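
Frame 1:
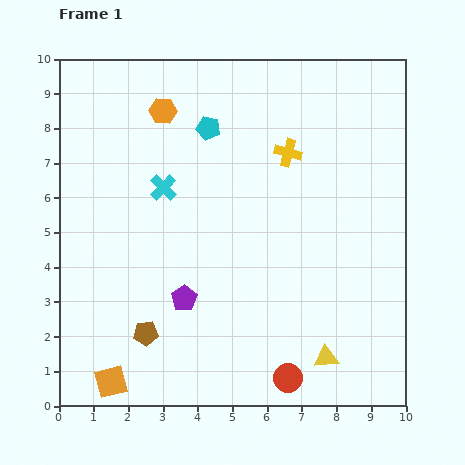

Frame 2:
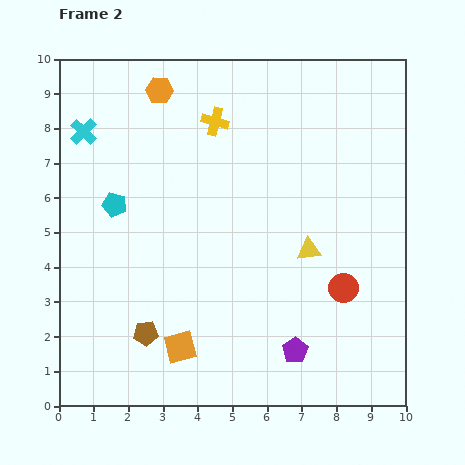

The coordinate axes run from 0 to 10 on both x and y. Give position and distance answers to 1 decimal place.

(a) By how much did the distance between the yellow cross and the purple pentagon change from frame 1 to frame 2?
+1.8

Distance in frame 1: 5.2. Distance in frame 2: 7.0.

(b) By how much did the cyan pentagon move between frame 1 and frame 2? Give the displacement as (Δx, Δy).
(-2.7, -2.2)

The cyan pentagon was at (4.3, 8.0) in frame 1 and (1.6, 5.8) in frame 2.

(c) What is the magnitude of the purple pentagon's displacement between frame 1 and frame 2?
3.5

The purple pentagon moved from (3.6, 3.1) to (6.8, 1.6), a distance of √(3.2² + 1.5²) ≈ 3.5.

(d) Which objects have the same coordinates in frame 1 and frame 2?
the brown pentagon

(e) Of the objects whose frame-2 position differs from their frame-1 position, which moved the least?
the orange hexagon

(moved 0.6)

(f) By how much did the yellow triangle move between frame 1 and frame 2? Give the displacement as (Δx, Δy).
(-0.5, 3.1)

The yellow triangle was at (7.7, 1.4) in frame 1 and (7.2, 4.5) in frame 2.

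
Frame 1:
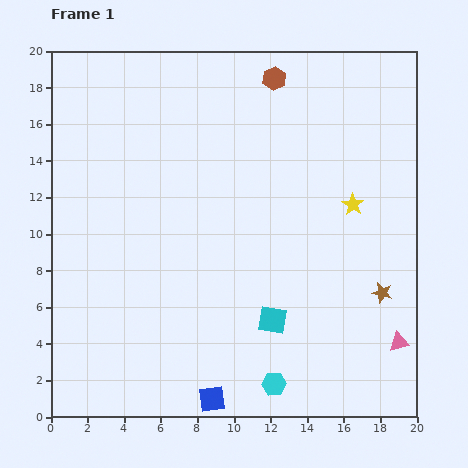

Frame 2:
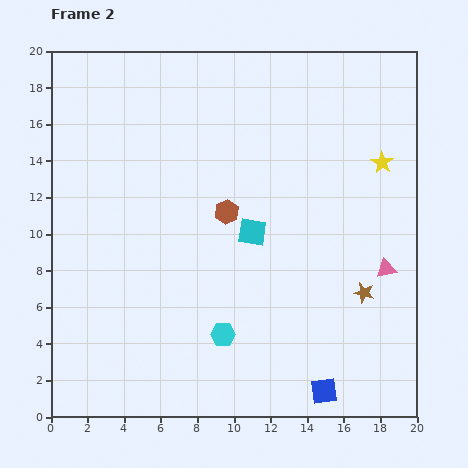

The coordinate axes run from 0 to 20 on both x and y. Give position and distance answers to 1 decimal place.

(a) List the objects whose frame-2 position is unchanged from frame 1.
none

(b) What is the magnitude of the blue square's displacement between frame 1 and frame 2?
6.1

The blue square moved from (8.8, 1.0) to (14.9, 1.4), a distance of √(6.1² + 0.4²) ≈ 6.1.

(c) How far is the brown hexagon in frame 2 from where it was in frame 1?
7.7

The brown hexagon moved from (12.2, 18.5) to (9.6, 11.2), a distance of √(2.6² + 7.3²) ≈ 7.7.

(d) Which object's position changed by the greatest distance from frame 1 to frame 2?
the brown hexagon

(moved 7.7; next 6.1)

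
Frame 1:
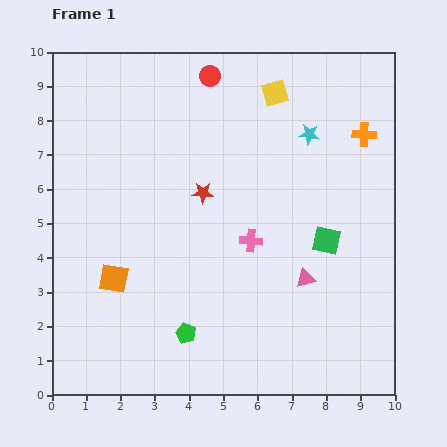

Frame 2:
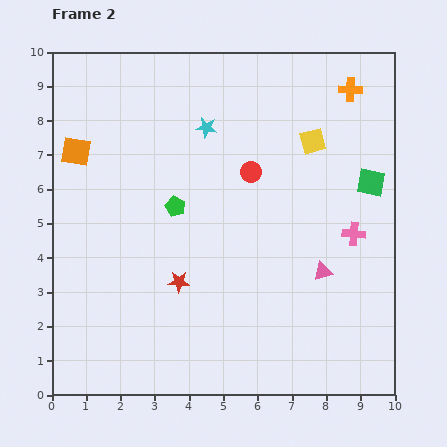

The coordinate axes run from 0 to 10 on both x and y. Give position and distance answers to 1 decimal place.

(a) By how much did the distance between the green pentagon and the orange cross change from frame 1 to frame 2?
-1.7

Distance in frame 1: 7.8. Distance in frame 2: 6.1.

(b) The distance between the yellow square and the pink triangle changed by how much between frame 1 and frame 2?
-1.7

Distance in frame 1: 5.5. Distance in frame 2: 3.8.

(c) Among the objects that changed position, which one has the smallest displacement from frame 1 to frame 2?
the pink triangle

(moved 0.5)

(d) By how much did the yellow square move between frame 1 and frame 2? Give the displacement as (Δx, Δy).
(1.1, -1.4)

The yellow square was at (6.5, 8.8) in frame 1 and (7.6, 7.4) in frame 2.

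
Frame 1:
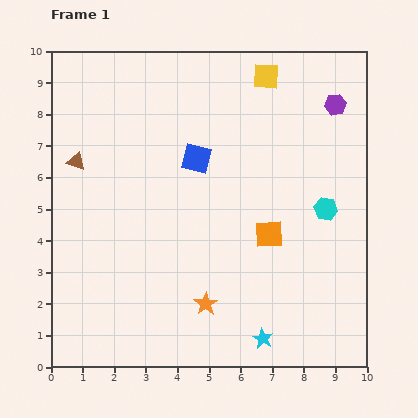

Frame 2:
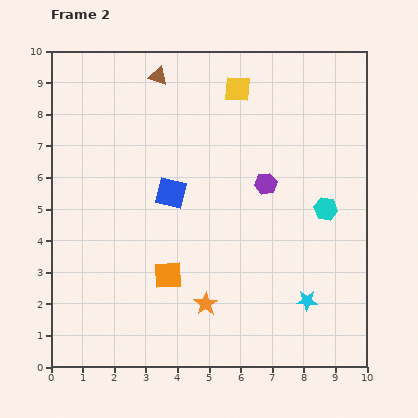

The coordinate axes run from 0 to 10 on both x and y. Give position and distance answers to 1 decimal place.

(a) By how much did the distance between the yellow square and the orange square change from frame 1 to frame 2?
+1.3

Distance in frame 1: 5.0. Distance in frame 2: 6.3.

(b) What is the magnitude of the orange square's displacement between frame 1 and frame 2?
3.5

The orange square moved from (6.9, 4.2) to (3.7, 2.9), a distance of √(3.2² + 1.3²) ≈ 3.5.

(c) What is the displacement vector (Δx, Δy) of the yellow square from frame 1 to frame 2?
(-0.9, -0.4)

The yellow square was at (6.8, 9.2) in frame 1 and (5.9, 8.8) in frame 2.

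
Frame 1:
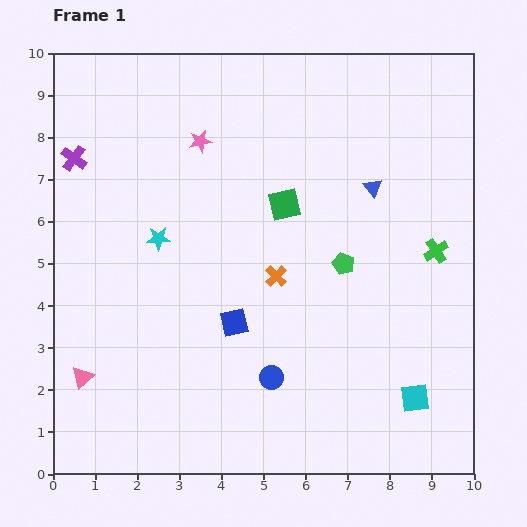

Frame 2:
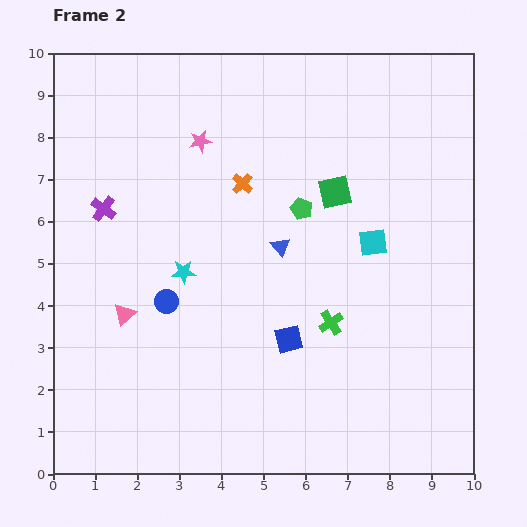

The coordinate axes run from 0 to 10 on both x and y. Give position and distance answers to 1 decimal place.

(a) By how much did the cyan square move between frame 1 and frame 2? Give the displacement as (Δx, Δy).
(-1.0, 3.7)

The cyan square was at (8.6, 1.8) in frame 1 and (7.6, 5.5) in frame 2.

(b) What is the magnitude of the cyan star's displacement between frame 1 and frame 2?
1.0

The cyan star moved from (2.5, 5.6) to (3.1, 4.8), a distance of √(0.6² + 0.8²) ≈ 1.0.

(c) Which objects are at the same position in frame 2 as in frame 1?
the pink star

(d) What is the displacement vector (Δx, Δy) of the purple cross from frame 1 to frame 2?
(0.7, -1.2)

The purple cross was at (0.5, 7.5) in frame 1 and (1.2, 6.3) in frame 2.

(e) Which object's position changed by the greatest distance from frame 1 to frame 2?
the cyan square

(moved 3.8; next 3.1)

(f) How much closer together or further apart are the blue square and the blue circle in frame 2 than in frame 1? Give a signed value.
+1.4

Distance in frame 1: 1.6. Distance in frame 2: 3.0.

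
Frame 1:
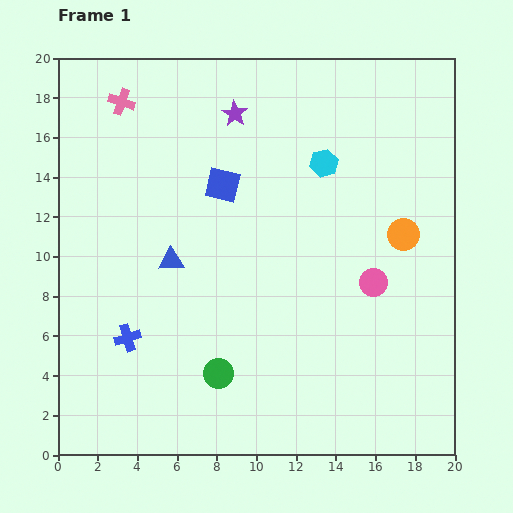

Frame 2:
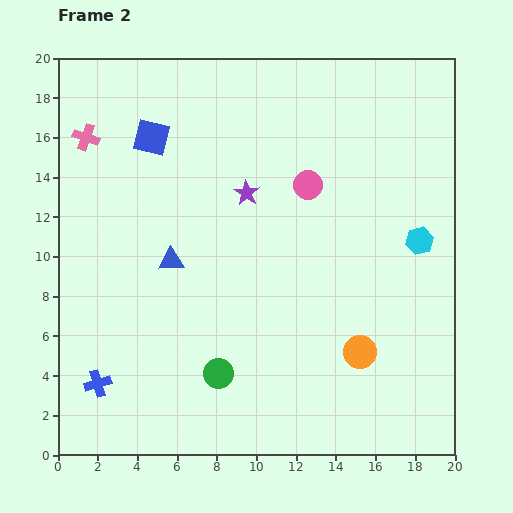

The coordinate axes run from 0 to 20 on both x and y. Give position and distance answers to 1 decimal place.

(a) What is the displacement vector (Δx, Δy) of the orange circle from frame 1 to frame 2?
(-2.2, -5.9)

The orange circle was at (17.4, 11.1) in frame 1 and (15.2, 5.2) in frame 2.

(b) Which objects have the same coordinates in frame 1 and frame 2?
the green circle, the blue triangle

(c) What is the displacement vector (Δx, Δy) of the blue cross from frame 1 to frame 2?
(-1.5, -2.3)

The blue cross was at (3.5, 5.9) in frame 1 and (2.0, 3.6) in frame 2.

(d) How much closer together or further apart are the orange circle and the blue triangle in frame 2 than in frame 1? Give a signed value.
-1.2

Distance in frame 1: 11.8. Distance in frame 2: 10.6.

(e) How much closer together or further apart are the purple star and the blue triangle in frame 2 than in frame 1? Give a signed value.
-3.0

Distance in frame 1: 8.1. Distance in frame 2: 5.1.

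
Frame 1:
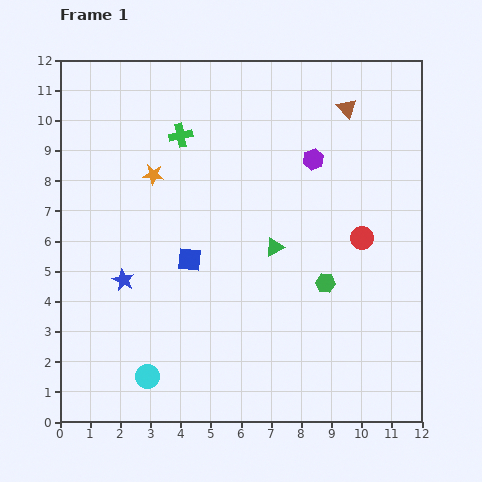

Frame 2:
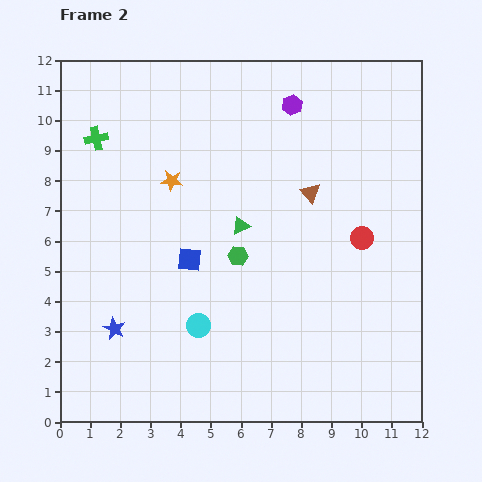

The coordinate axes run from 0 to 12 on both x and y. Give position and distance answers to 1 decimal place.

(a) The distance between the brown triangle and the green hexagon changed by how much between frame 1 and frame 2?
-2.6

Distance in frame 1: 5.8. Distance in frame 2: 3.2.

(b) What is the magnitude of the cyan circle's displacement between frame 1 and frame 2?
2.4

The cyan circle moved from (2.9, 1.5) to (4.6, 3.2), a distance of √(1.7² + 1.7²) ≈ 2.4.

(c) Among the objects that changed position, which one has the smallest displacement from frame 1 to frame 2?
the orange star

(moved 0.6)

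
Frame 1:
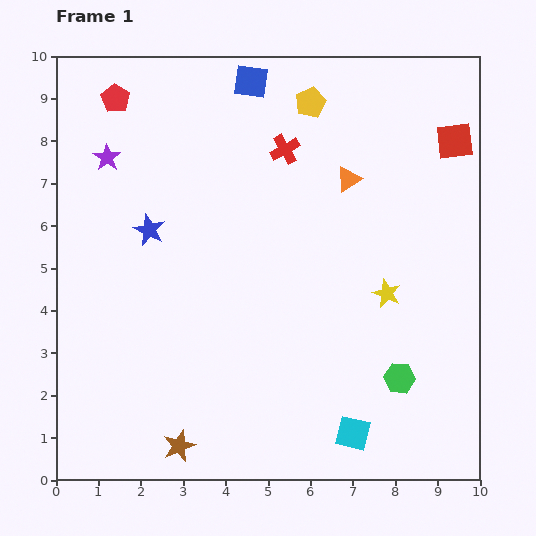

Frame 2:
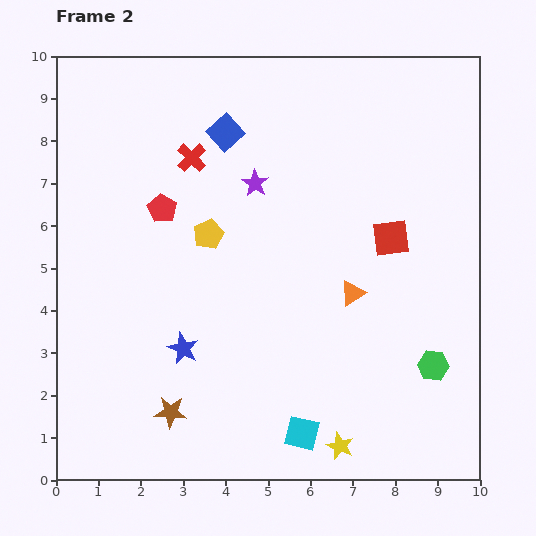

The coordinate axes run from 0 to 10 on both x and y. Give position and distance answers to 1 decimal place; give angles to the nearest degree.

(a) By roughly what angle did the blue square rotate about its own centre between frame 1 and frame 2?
39° clockwise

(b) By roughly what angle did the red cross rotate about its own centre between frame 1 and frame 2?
16° counter-clockwise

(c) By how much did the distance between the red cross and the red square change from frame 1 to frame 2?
+1.1

Distance in frame 1: 4.0. Distance in frame 2: 5.1.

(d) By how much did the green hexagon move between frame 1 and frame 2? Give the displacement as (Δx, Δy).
(0.8, 0.3)

The green hexagon was at (8.1, 2.4) in frame 1 and (8.9, 2.7) in frame 2.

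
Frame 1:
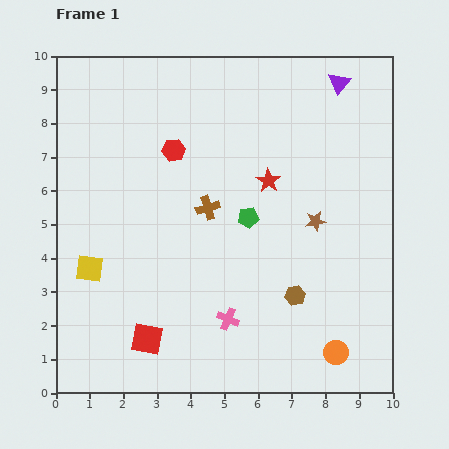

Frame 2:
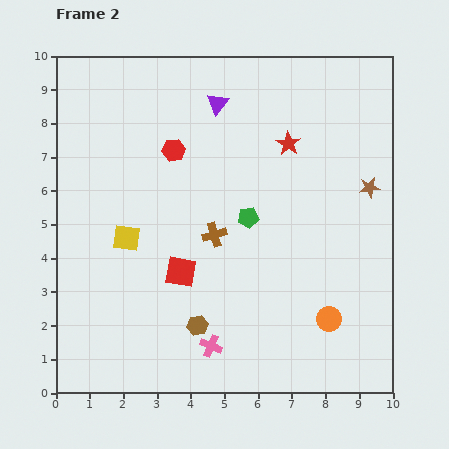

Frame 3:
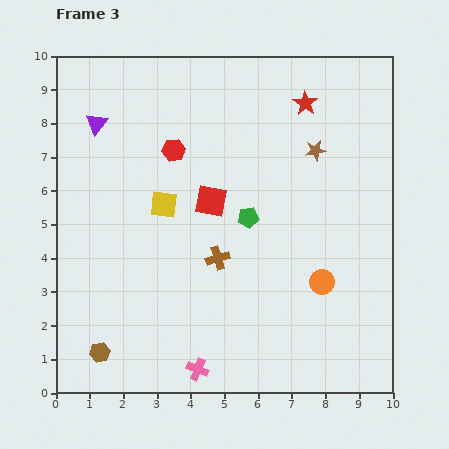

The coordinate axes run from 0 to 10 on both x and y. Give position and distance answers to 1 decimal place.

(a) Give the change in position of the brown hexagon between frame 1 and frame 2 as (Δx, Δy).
(-2.9, -0.9)

The brown hexagon was at (7.1, 2.9) in frame 1 and (4.2, 2.0) in frame 2.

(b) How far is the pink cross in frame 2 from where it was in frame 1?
0.9

The pink cross moved from (5.1, 2.2) to (4.6, 1.4), a distance of √(0.5² + 0.8²) ≈ 0.9.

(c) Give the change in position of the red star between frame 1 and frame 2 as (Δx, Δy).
(0.6, 1.1)

The red star was at (6.3, 6.3) in frame 1 and (6.9, 7.4) in frame 2.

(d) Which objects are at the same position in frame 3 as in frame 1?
the red hexagon, the green pentagon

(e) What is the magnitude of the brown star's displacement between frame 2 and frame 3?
1.9

The brown star moved from (9.3, 6.1) to (7.7, 7.2), a distance of √(1.6² + 1.1²) ≈ 1.9.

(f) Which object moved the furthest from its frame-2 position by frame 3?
the purple triangle

(moved 3.6; next 3.0)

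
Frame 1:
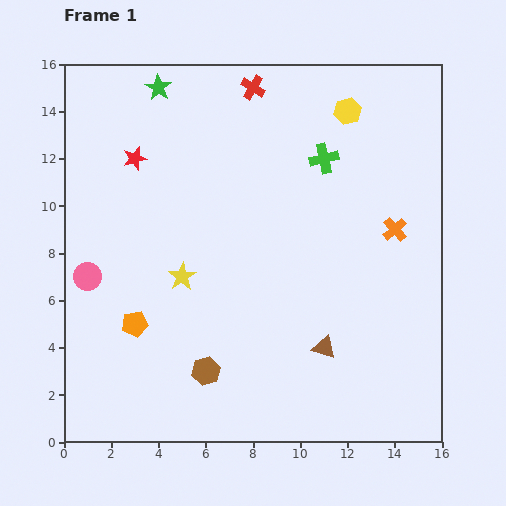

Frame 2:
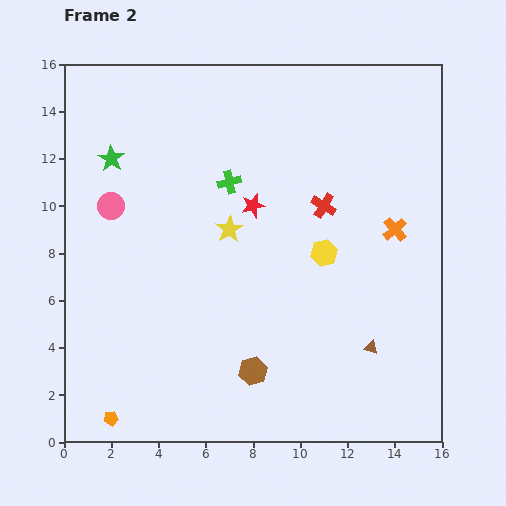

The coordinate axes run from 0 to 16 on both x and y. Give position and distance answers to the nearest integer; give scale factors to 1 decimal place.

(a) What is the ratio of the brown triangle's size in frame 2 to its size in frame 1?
0.6×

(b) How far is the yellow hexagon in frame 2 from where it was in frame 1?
6

The yellow hexagon moved from (12, 14) to (11, 8), a distance of √(1² + 6²) ≈ 6.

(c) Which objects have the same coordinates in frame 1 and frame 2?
the orange cross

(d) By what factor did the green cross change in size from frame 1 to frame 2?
0.8×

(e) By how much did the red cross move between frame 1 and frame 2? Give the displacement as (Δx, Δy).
(3, -5)

The red cross was at (8, 15) in frame 1 and (11, 10) in frame 2.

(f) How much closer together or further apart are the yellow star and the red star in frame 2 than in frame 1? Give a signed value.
-4

Distance in frame 1: 5. Distance in frame 2: 1.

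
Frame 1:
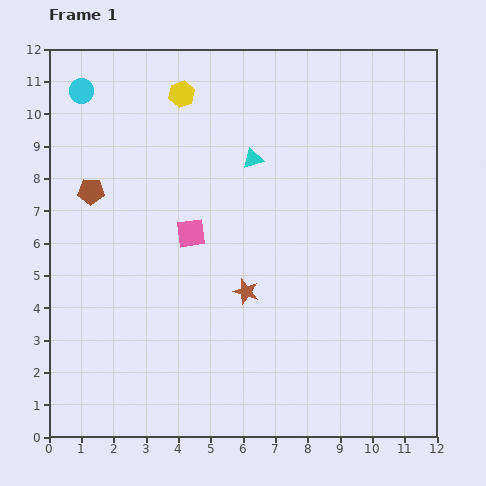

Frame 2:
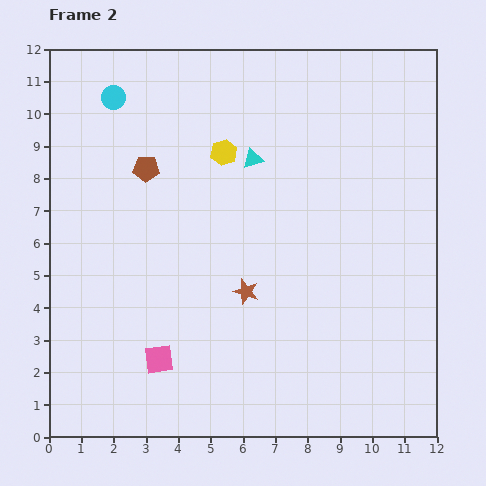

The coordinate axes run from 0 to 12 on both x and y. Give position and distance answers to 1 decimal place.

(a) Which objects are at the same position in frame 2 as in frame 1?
the brown star, the cyan triangle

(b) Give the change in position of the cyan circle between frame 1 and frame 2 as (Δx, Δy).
(1.0, -0.2)

The cyan circle was at (1.0, 10.7) in frame 1 and (2.0, 10.5) in frame 2.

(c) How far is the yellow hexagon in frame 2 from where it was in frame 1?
2.2

The yellow hexagon moved from (4.1, 10.6) to (5.4, 8.8), a distance of √(1.3² + 1.8²) ≈ 2.2.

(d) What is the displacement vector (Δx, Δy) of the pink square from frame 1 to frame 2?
(-1.0, -3.9)

The pink square was at (4.4, 6.3) in frame 1 and (3.4, 2.4) in frame 2.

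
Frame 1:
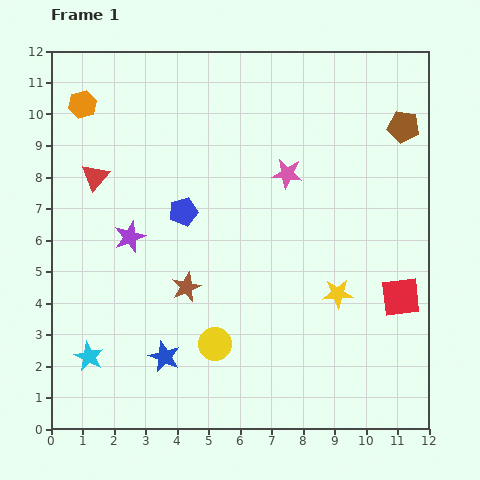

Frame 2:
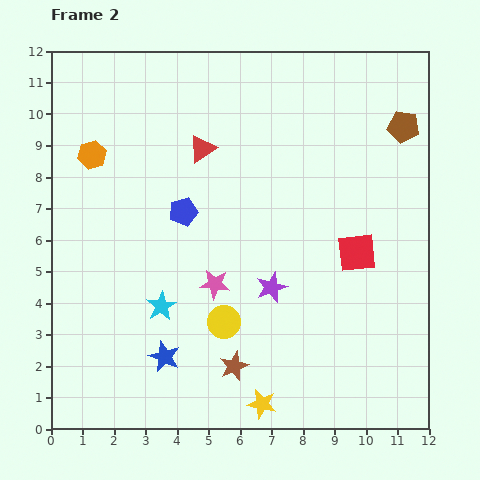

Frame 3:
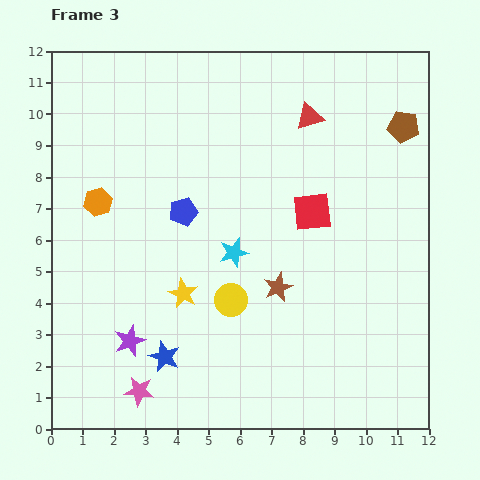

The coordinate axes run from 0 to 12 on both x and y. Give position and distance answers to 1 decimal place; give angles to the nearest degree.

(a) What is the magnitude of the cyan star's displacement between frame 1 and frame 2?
2.8

The cyan star moved from (1.2, 2.3) to (3.5, 3.9), a distance of √(2.3² + 1.6²) ≈ 2.8.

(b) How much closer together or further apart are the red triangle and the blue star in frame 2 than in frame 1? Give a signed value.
+0.6

Distance in frame 1: 6.1. Distance in frame 2: 6.7.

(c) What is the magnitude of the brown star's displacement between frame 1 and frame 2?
2.9

The brown star moved from (4.3, 4.5) to (5.8, 2.0), a distance of √(1.5² + 2.5²) ≈ 2.9.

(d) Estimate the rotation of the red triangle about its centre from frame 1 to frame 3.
33° clockwise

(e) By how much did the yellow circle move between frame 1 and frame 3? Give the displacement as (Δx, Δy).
(0.5, 1.4)

The yellow circle was at (5.2, 2.7) in frame 1 and (5.7, 4.1) in frame 3.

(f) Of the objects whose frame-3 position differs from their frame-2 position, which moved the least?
the yellow circle

(moved 0.7)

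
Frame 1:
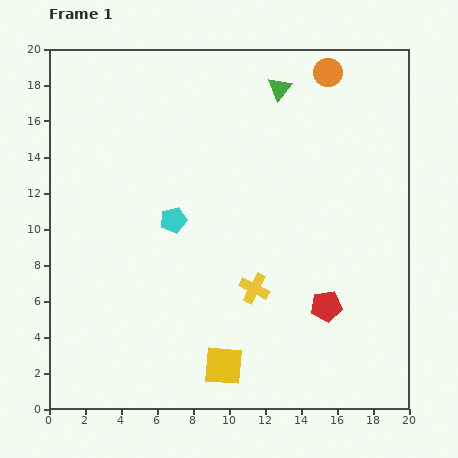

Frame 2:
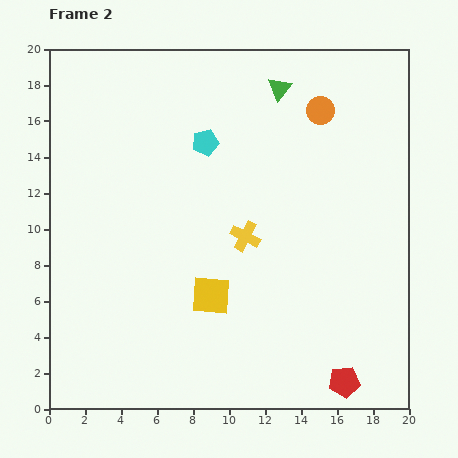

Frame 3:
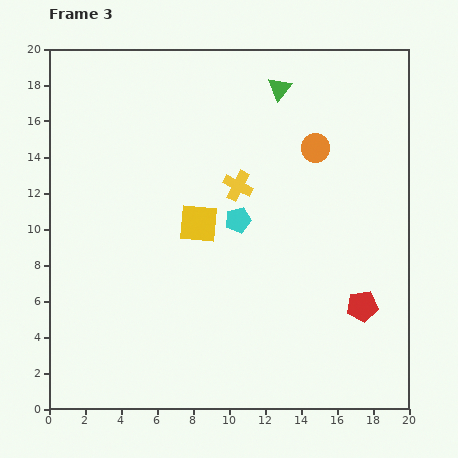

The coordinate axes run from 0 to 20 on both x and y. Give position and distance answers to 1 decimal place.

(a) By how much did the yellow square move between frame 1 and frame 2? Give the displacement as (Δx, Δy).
(-0.7, 3.9)

The yellow square was at (9.7, 2.4) in frame 1 and (9.0, 6.3) in frame 2.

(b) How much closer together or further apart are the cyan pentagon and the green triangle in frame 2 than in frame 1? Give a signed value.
-4.3

Distance in frame 1: 9.4. Distance in frame 2: 5.1.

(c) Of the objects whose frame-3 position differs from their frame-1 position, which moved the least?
the red pentagon

(moved 2.0)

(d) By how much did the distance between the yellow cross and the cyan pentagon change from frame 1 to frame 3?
-4.0

Distance in frame 1: 5.9. Distance in frame 3: 1.9.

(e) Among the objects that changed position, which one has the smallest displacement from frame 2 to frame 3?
the orange circle

(moved 2.1)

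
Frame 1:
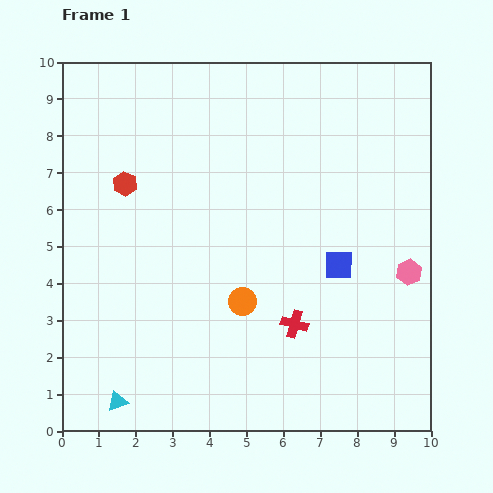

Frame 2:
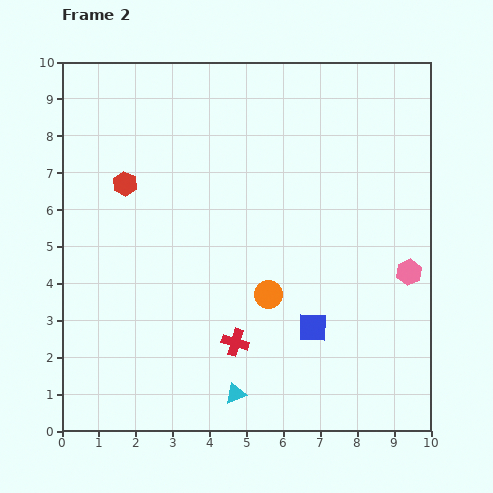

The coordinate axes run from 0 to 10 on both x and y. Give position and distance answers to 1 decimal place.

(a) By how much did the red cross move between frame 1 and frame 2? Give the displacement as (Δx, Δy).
(-1.6, -0.5)

The red cross was at (6.3, 2.9) in frame 1 and (4.7, 2.4) in frame 2.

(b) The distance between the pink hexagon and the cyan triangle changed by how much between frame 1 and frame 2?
-2.9

Distance in frame 1: 8.6. Distance in frame 2: 5.7.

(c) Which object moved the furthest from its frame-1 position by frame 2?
the cyan triangle

(moved 3.2; next 1.8)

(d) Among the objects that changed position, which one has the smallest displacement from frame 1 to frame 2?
the orange circle

(moved 0.7)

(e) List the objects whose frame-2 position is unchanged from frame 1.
the pink hexagon, the red hexagon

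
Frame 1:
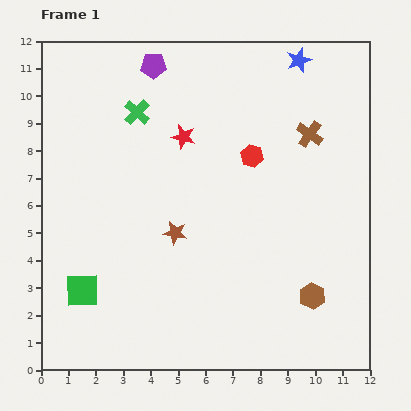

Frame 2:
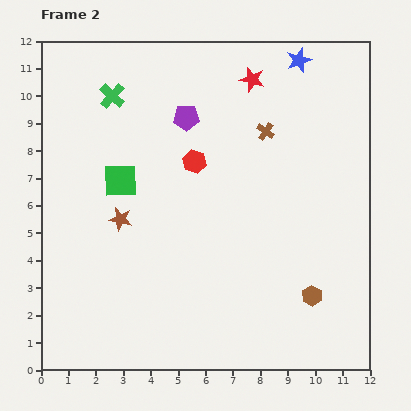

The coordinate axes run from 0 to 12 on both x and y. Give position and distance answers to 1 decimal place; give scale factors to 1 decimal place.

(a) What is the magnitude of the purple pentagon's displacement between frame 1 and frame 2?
2.2

The purple pentagon moved from (4.1, 11.1) to (5.3, 9.2), a distance of √(1.2² + 1.9²) ≈ 2.2.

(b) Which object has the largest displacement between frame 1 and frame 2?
the green square

(moved 4.2; next 3.3)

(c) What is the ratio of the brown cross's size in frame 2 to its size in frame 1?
0.7×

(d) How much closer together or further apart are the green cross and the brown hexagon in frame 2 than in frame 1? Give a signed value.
+1.0

Distance in frame 1: 9.3. Distance in frame 2: 10.3.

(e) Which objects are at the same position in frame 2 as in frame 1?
the brown hexagon, the blue star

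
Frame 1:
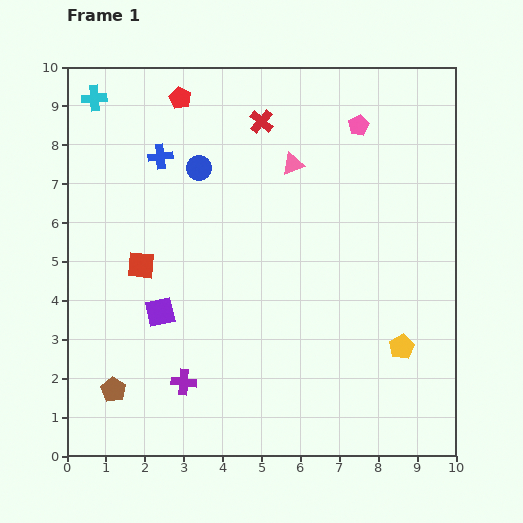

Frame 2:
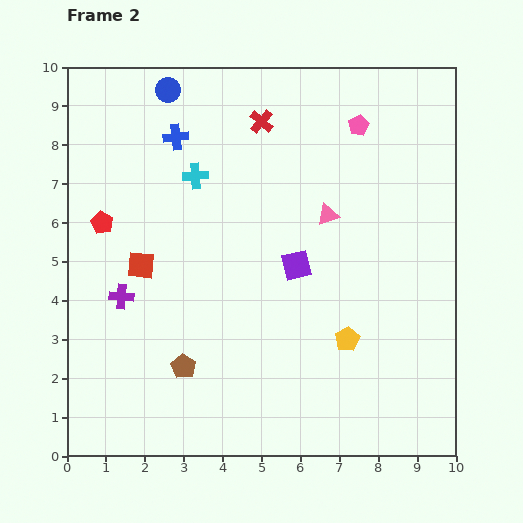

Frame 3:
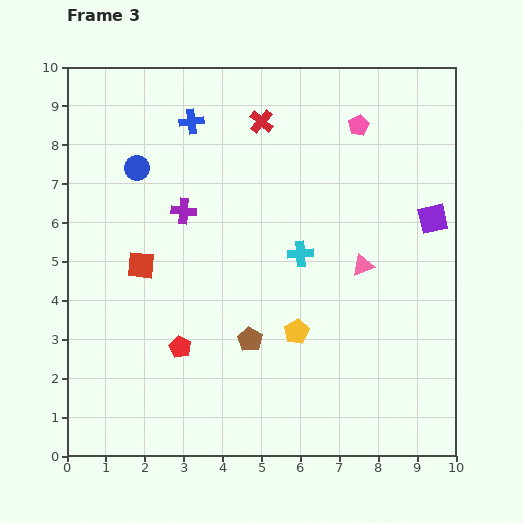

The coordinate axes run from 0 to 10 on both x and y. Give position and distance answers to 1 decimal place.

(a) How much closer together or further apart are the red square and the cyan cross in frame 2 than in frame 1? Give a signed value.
-1.8

Distance in frame 1: 4.5. Distance in frame 2: 2.7.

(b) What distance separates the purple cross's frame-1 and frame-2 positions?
2.7

The purple cross moved from (3.0, 1.9) to (1.4, 4.1), a distance of √(1.6² + 2.2²) ≈ 2.7.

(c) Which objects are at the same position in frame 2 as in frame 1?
the pink pentagon, the red square, the red cross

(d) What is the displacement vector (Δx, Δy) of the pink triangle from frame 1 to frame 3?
(1.8, -2.6)

The pink triangle was at (5.8, 7.5) in frame 1 and (7.6, 4.9) in frame 3.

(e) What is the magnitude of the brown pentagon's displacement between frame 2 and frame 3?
1.8

The brown pentagon moved from (3.0, 2.3) to (4.7, 3.0), a distance of √(1.7² + 0.7²) ≈ 1.8.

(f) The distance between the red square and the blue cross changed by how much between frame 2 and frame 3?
+0.5

Distance in frame 2: 3.4. Distance in frame 3: 3.9.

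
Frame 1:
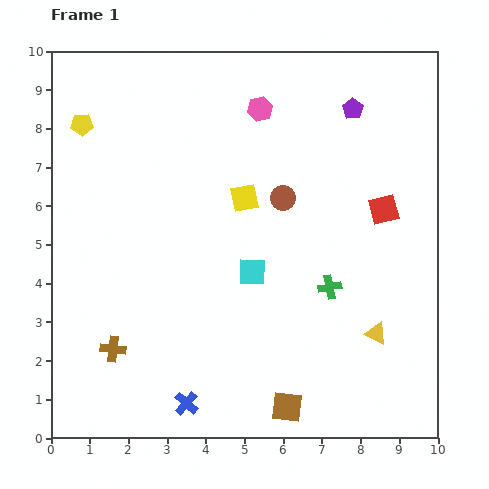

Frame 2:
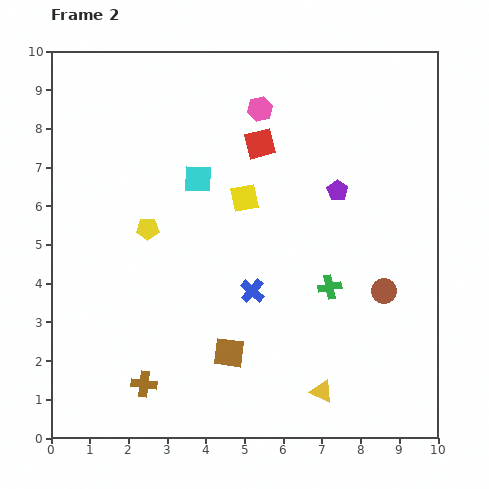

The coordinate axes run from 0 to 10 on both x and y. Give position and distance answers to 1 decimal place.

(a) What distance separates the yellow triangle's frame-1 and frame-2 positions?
2.1

The yellow triangle moved from (8.4, 2.7) to (7.0, 1.2), a distance of √(1.4² + 1.5²) ≈ 2.1.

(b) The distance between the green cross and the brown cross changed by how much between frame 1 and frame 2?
-0.4

Distance in frame 1: 5.8. Distance in frame 2: 5.4.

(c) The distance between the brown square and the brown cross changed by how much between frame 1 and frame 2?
-2.4

Distance in frame 1: 4.7. Distance in frame 2: 2.3.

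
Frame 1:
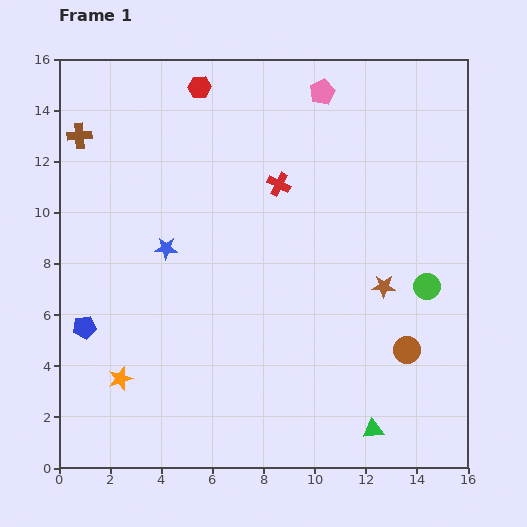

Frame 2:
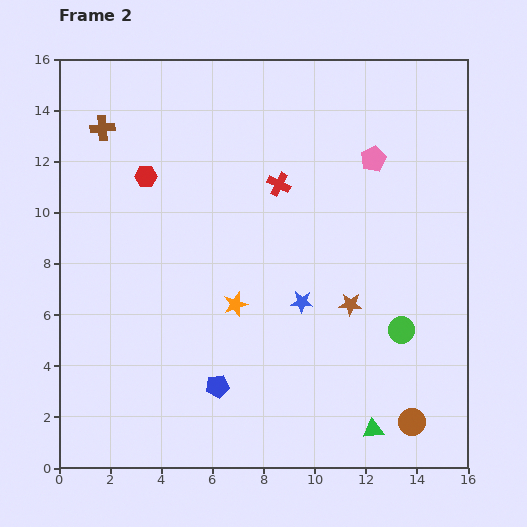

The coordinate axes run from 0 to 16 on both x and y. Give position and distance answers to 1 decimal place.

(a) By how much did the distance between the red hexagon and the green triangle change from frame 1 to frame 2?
-1.7

Distance in frame 1: 15.0. Distance in frame 2: 13.3.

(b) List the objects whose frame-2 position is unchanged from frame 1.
the red cross, the green triangle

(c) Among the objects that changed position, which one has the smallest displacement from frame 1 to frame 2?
the brown cross

(moved 0.9)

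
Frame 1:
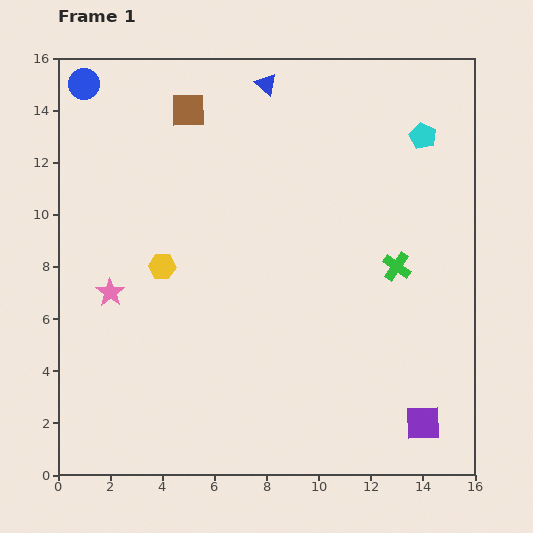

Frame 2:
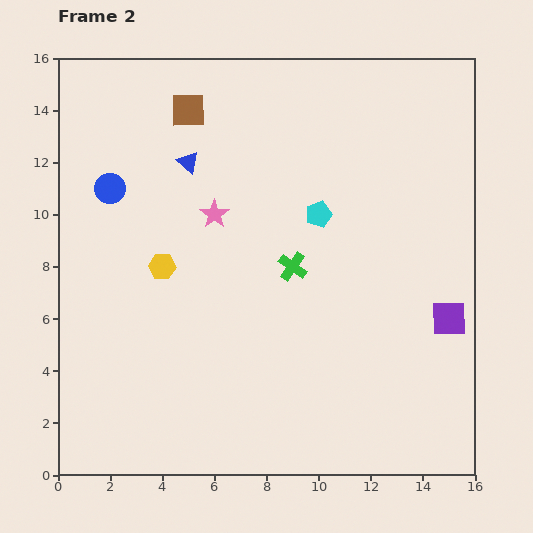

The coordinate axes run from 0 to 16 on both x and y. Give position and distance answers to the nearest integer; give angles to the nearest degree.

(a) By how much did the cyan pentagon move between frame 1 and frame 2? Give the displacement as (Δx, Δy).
(-4, -3)

The cyan pentagon was at (14, 13) in frame 1 and (10, 10) in frame 2.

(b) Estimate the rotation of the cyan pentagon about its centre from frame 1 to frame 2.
27° clockwise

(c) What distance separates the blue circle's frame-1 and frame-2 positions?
4

The blue circle moved from (1, 15) to (2, 11), a distance of √(1² + 4²) ≈ 4.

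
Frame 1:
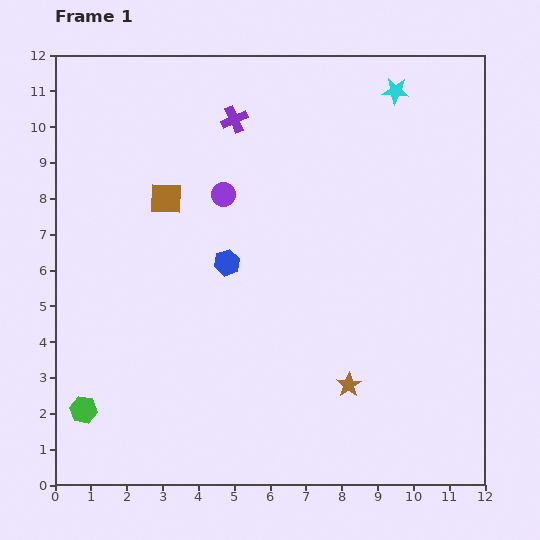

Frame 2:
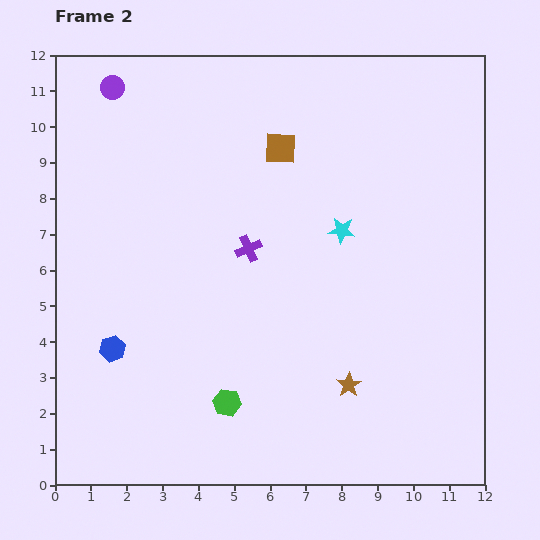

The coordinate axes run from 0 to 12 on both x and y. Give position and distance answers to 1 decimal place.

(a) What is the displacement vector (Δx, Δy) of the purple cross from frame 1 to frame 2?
(0.4, -3.6)

The purple cross was at (5.0, 10.2) in frame 1 and (5.4, 6.6) in frame 2.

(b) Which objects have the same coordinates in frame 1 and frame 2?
the brown star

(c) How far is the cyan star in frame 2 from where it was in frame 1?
4.2

The cyan star moved from (9.5, 11.0) to (8.0, 7.1), a distance of √(1.5² + 3.9²) ≈ 4.2.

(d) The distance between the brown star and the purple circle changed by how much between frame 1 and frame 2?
+4.2

Distance in frame 1: 6.4. Distance in frame 2: 10.6.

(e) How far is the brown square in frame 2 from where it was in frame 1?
3.5

The brown square moved from (3.1, 8.0) to (6.3, 9.4), a distance of √(3.2² + 1.4²) ≈ 3.5.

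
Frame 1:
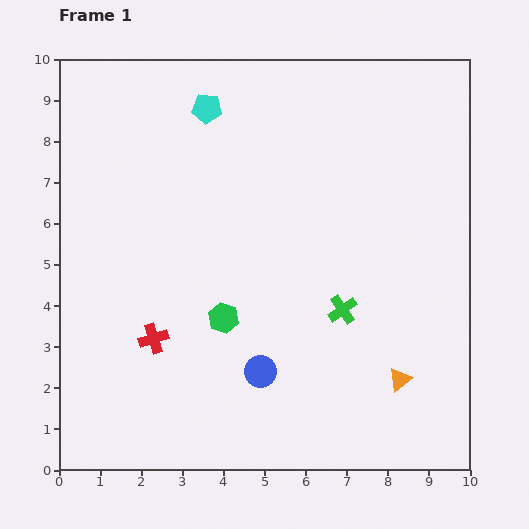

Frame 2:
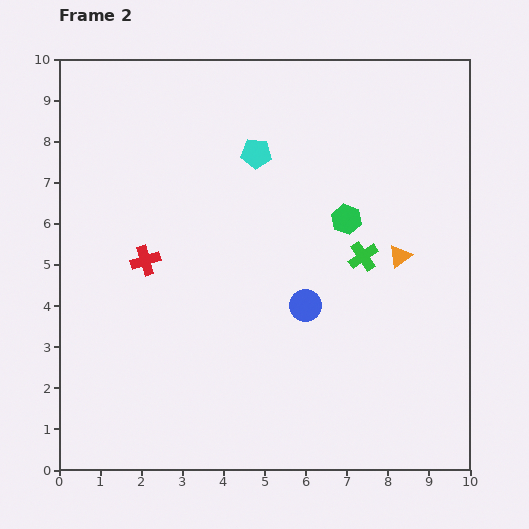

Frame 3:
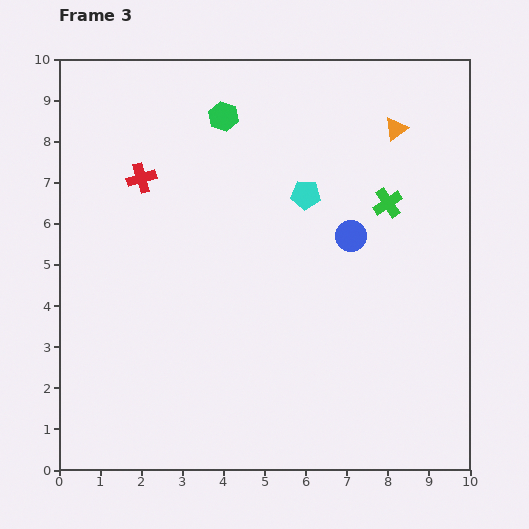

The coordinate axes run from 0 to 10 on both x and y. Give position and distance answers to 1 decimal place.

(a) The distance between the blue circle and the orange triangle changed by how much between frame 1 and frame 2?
-0.8

Distance in frame 1: 3.4. Distance in frame 2: 2.6.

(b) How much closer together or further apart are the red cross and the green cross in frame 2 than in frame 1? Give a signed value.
+0.6

Distance in frame 1: 4.7. Distance in frame 2: 5.3.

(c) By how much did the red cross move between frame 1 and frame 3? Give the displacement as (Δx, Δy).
(-0.3, 3.9)

The red cross was at (2.3, 3.2) in frame 1 and (2.0, 7.1) in frame 3.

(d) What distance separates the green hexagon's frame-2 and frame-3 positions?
3.9

The green hexagon moved from (7.0, 6.1) to (4.0, 8.6), a distance of √(3.0² + 2.5²) ≈ 3.9.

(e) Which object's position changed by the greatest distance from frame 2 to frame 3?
the green hexagon

(moved 3.9; next 3.1)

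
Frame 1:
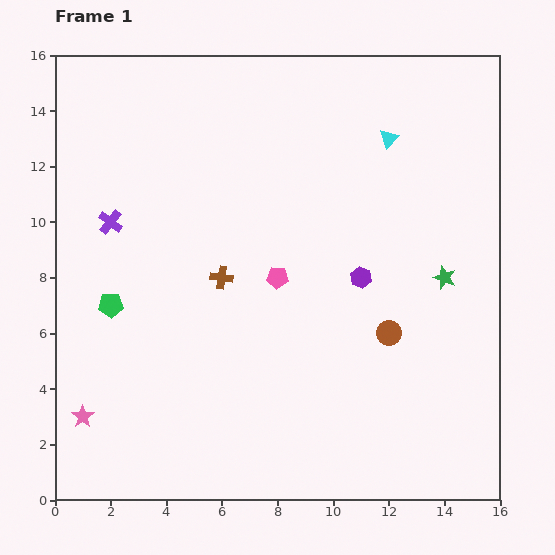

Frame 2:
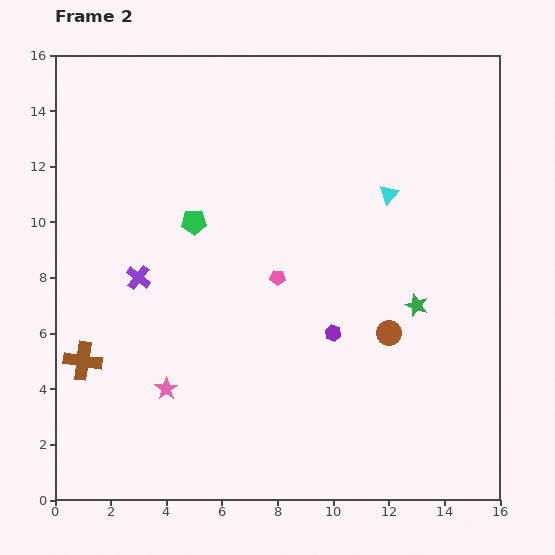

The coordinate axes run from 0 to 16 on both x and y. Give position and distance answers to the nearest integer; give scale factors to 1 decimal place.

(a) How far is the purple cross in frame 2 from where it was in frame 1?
2

The purple cross moved from (2, 10) to (3, 8), a distance of √(1² + 2²) ≈ 2.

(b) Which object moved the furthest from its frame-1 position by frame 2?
the brown cross

(moved 6; next 4)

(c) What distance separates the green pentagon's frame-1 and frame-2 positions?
4

The green pentagon moved from (2, 7) to (5, 10), a distance of √(3² + 3²) ≈ 4.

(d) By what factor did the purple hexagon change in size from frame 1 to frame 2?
0.8×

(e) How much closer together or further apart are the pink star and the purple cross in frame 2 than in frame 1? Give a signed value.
-3

Distance in frame 1: 7. Distance in frame 2: 4.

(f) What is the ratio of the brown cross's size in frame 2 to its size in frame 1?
1.6×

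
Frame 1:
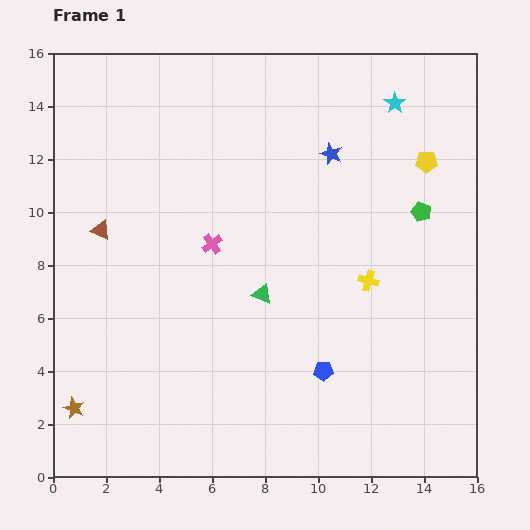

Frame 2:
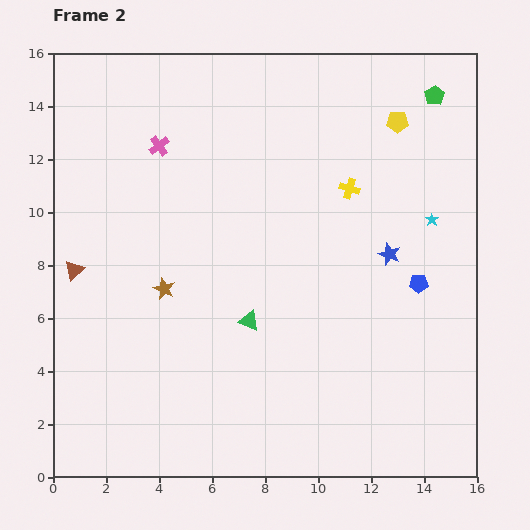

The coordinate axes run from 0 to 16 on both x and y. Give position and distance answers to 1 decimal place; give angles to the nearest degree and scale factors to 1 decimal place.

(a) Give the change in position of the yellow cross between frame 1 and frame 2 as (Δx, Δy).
(-0.7, 3.5)

The yellow cross was at (11.9, 7.4) in frame 1 and (11.2, 10.9) in frame 2.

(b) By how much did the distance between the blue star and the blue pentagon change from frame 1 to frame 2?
-6.6

Distance in frame 1: 8.2. Distance in frame 2: 1.6.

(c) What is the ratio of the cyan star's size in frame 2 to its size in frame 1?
0.6×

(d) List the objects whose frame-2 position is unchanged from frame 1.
none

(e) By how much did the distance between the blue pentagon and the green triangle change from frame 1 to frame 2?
+2.9

Distance in frame 1: 3.7. Distance in frame 2: 6.6.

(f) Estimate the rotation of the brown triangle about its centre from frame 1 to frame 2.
55° clockwise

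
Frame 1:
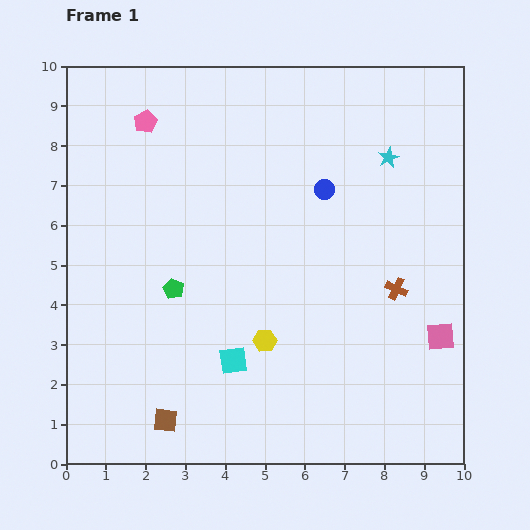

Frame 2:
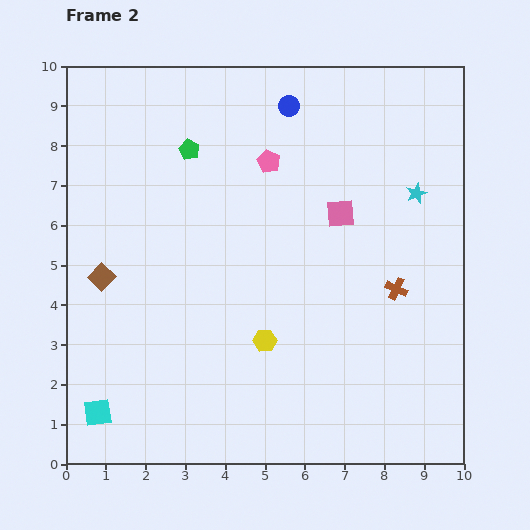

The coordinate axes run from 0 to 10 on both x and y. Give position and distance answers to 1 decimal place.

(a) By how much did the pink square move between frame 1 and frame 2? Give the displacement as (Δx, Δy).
(-2.5, 3.1)

The pink square was at (9.4, 3.2) in frame 1 and (6.9, 6.3) in frame 2.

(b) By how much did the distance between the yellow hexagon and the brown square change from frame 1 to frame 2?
+1.2

Distance in frame 1: 3.2. Distance in frame 2: 4.4.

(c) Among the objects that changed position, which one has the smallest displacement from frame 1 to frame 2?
the cyan star

(moved 1.1)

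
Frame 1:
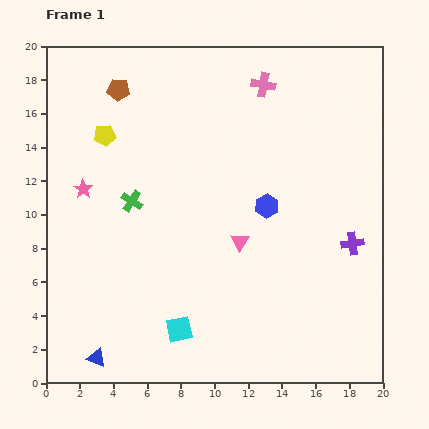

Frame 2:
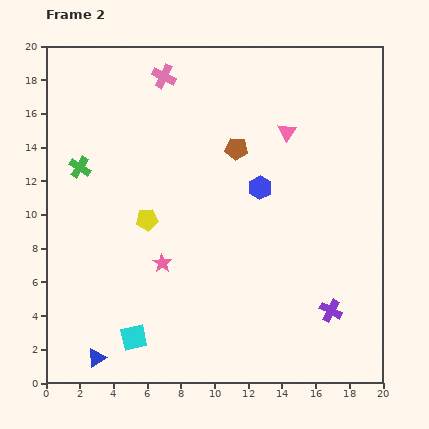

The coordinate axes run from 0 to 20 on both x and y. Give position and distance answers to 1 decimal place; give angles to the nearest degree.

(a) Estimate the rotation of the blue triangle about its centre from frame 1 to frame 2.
53° counter-clockwise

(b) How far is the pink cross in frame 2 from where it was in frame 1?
5.9

The pink cross moved from (12.9, 17.7) to (7.0, 18.2), a distance of √(5.9² + 0.5²) ≈ 5.9.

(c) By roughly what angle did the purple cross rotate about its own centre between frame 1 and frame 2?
36° clockwise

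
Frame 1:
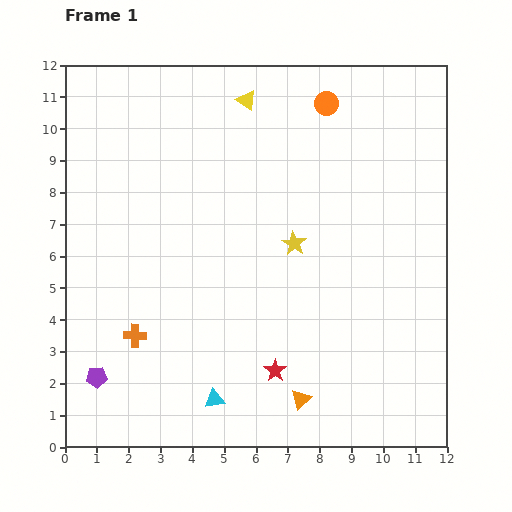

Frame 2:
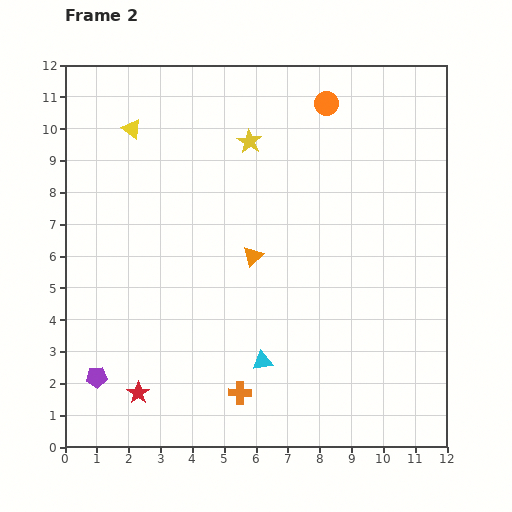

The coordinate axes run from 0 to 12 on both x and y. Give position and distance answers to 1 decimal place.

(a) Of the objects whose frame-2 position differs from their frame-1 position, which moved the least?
the cyan triangle

(moved 1.9)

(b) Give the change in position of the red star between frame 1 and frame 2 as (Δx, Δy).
(-4.3, -0.7)

The red star was at (6.6, 2.4) in frame 1 and (2.3, 1.7) in frame 2.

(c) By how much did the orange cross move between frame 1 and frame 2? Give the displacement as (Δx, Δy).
(3.3, -1.8)

The orange cross was at (2.2, 3.5) in frame 1 and (5.5, 1.7) in frame 2.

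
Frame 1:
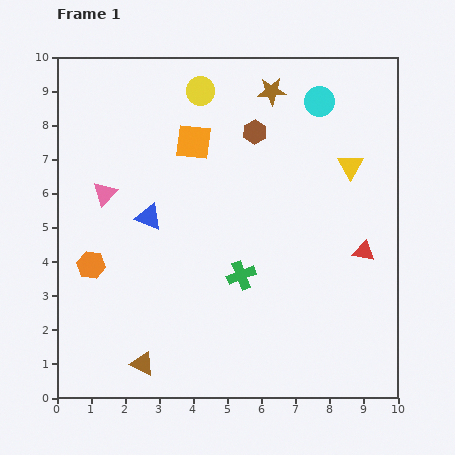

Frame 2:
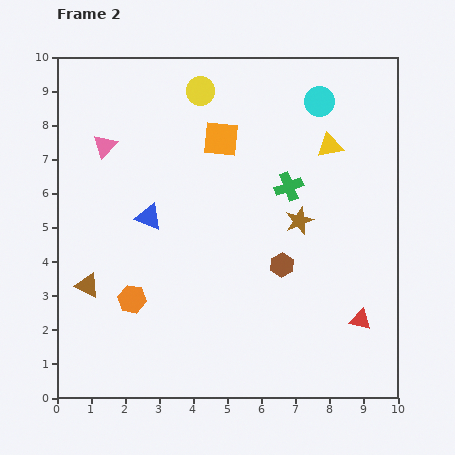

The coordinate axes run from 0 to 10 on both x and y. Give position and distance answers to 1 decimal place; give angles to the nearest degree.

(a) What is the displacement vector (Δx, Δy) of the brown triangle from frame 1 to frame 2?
(-1.6, 2.3)

The brown triangle was at (2.5, 1.0) in frame 1 and (0.9, 3.3) in frame 2.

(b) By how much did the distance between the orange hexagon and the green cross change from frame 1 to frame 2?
+1.3

Distance in frame 1: 4.4. Distance in frame 2: 5.7.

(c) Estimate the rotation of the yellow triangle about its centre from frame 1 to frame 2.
46° clockwise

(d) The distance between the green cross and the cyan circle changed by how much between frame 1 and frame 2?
-2.9

Distance in frame 1: 5.6. Distance in frame 2: 2.7.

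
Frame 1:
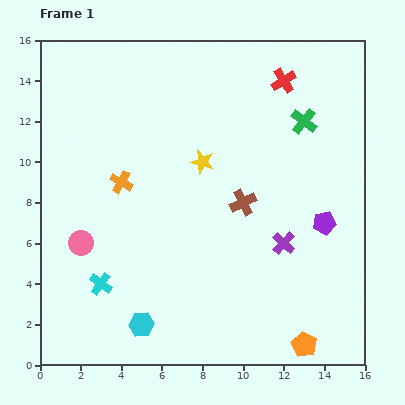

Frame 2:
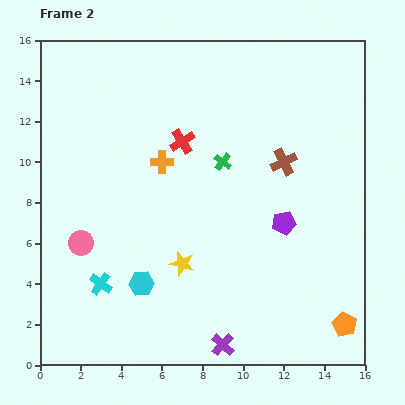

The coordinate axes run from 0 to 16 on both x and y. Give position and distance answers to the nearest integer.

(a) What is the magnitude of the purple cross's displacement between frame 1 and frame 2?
6

The purple cross moved from (12, 6) to (9, 1), a distance of √(3² + 5²) ≈ 6.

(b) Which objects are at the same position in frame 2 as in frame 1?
the cyan cross, the pink circle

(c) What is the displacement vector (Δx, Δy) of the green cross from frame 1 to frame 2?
(-4, -2)

The green cross was at (13, 12) in frame 1 and (9, 10) in frame 2.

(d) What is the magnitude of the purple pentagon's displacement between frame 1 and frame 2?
2

The purple pentagon moved from (14, 7) to (12, 7), a distance of √(2² + 0²) ≈ 2.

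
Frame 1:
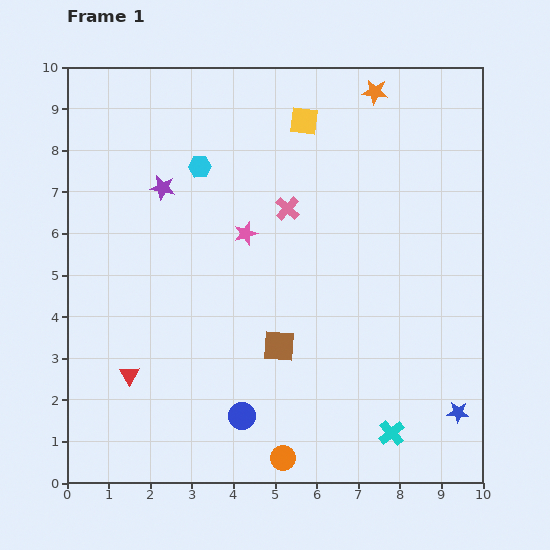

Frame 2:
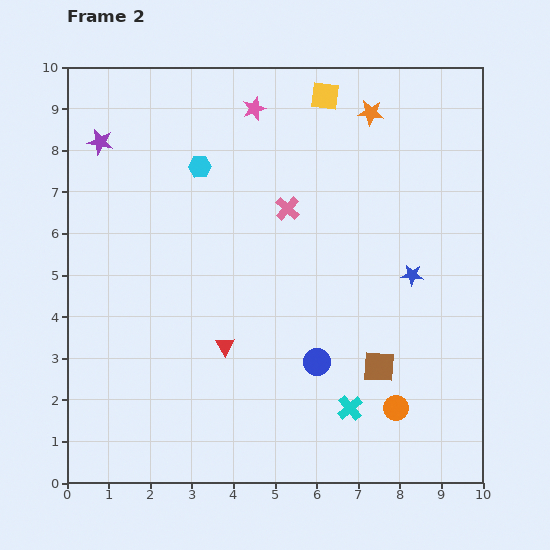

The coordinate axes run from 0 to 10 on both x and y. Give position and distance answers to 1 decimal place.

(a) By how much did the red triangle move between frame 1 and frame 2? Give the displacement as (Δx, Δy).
(2.3, 0.7)

The red triangle was at (1.5, 2.6) in frame 1 and (3.8, 3.3) in frame 2.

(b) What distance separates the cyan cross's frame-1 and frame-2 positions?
1.2

The cyan cross moved from (7.8, 1.2) to (6.8, 1.8), a distance of √(1.0² + 0.6²) ≈ 1.2.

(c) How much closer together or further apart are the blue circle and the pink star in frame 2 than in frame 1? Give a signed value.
+1.9

Distance in frame 1: 4.4. Distance in frame 2: 6.3.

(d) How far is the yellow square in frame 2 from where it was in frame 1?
0.8

The yellow square moved from (5.7, 8.7) to (6.2, 9.3), a distance of √(0.5² + 0.6²) ≈ 0.8.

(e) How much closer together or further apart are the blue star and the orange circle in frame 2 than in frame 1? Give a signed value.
-1.1

Distance in frame 1: 4.3. Distance in frame 2: 3.2.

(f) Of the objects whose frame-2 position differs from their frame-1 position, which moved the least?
the orange star

(moved 0.5)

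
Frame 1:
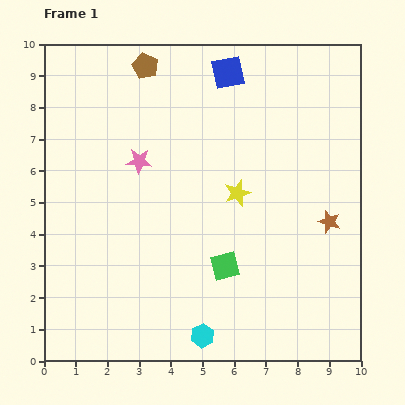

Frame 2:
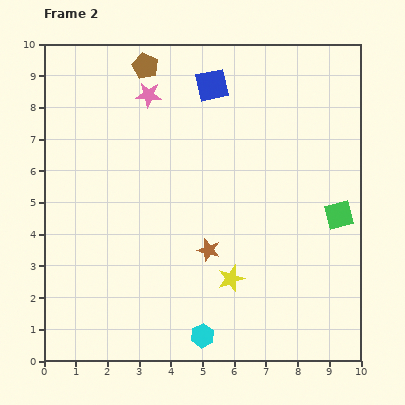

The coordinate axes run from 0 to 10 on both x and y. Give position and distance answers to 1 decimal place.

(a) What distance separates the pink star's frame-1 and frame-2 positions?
2.1

The pink star moved from (3.0, 6.3) to (3.3, 8.4), a distance of √(0.3² + 2.1²) ≈ 2.1.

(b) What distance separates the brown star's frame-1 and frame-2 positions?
3.9

The brown star moved from (9.0, 4.4) to (5.2, 3.5), a distance of √(3.8² + 0.9²) ≈ 3.9.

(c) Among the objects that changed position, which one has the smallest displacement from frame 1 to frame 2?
the blue square

(moved 0.6)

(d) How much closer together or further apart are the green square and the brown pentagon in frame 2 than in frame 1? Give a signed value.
+0.9

Distance in frame 1: 6.8. Distance in frame 2: 7.7.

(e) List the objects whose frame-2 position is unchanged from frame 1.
the cyan hexagon, the brown pentagon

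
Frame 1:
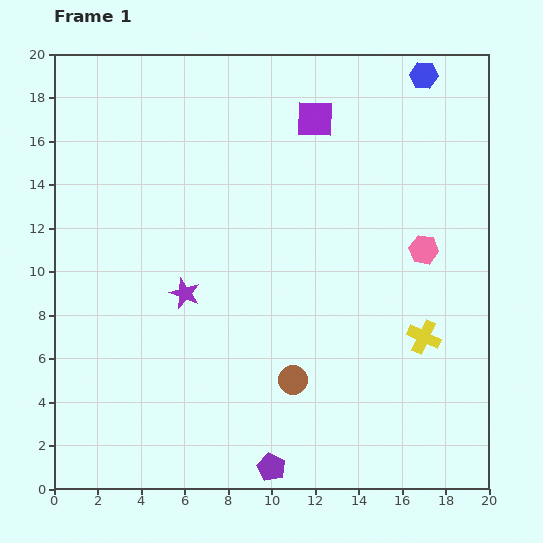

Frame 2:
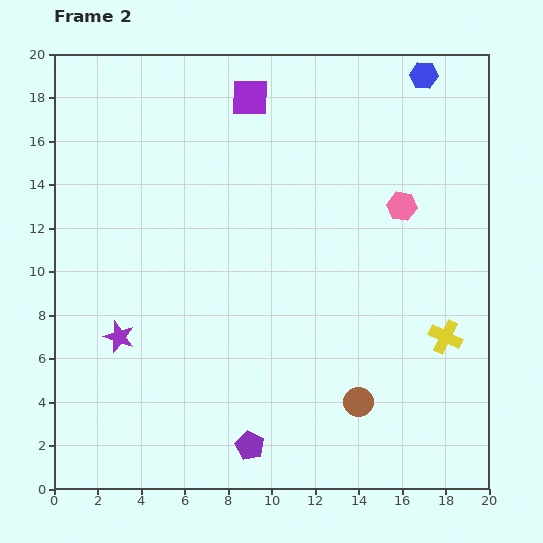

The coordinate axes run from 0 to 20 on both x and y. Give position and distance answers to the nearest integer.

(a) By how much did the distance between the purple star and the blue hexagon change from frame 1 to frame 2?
+3

Distance in frame 1: 15. Distance in frame 2: 18.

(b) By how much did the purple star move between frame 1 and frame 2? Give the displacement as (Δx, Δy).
(-3, -2)

The purple star was at (6, 9) in frame 1 and (3, 7) in frame 2.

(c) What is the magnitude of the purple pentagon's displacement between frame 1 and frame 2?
1

The purple pentagon moved from (10, 1) to (9, 2), a distance of √(1² + 1²) ≈ 1.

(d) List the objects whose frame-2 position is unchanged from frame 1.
the blue hexagon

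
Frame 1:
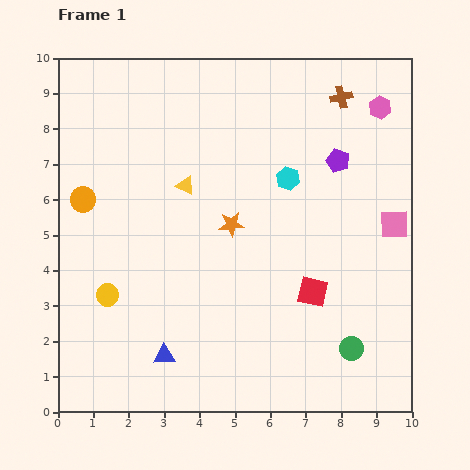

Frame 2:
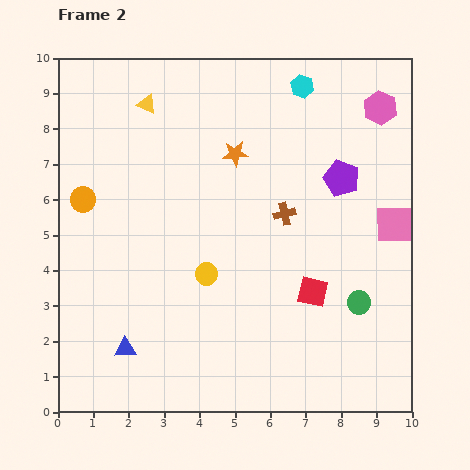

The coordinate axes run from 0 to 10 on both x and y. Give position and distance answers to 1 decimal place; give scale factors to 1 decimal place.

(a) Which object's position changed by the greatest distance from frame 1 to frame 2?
the brown cross

(moved 3.7; next 2.9)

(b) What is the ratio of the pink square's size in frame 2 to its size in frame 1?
1.3×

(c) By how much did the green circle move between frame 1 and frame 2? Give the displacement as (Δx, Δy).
(0.2, 1.3)

The green circle was at (8.3, 1.8) in frame 1 and (8.5, 3.1) in frame 2.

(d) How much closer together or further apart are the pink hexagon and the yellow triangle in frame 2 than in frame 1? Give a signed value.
+0.7

Distance in frame 1: 5.9. Distance in frame 2: 6.6.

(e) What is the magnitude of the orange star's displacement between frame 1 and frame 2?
2.0

The orange star moved from (4.9, 5.3) to (5.0, 7.3), a distance of √(0.1² + 2.0²) ≈ 2.0.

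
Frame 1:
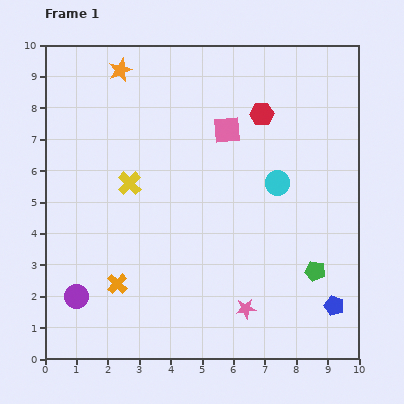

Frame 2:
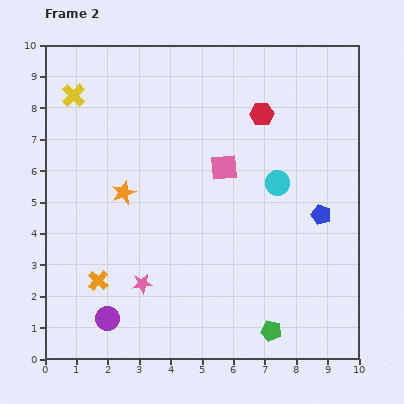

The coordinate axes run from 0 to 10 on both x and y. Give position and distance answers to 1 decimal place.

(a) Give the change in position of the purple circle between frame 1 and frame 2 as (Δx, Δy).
(1.0, -0.7)

The purple circle was at (1.0, 2.0) in frame 1 and (2.0, 1.3) in frame 2.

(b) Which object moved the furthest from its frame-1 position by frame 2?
the orange star

(moved 3.9; next 3.4)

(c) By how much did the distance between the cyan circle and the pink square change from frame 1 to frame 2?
-0.5

Distance in frame 1: 2.3. Distance in frame 2: 1.8.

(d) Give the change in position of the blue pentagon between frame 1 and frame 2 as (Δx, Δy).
(-0.4, 2.9)

The blue pentagon was at (9.2, 1.7) in frame 1 and (8.8, 4.6) in frame 2.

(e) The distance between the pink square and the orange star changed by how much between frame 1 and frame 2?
-0.6

Distance in frame 1: 3.9. Distance in frame 2: 3.3.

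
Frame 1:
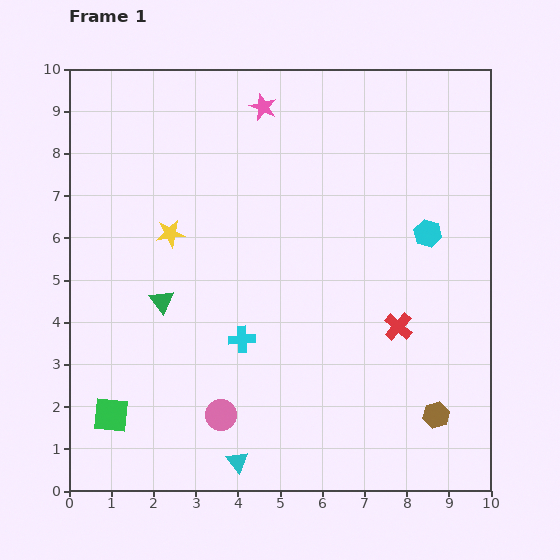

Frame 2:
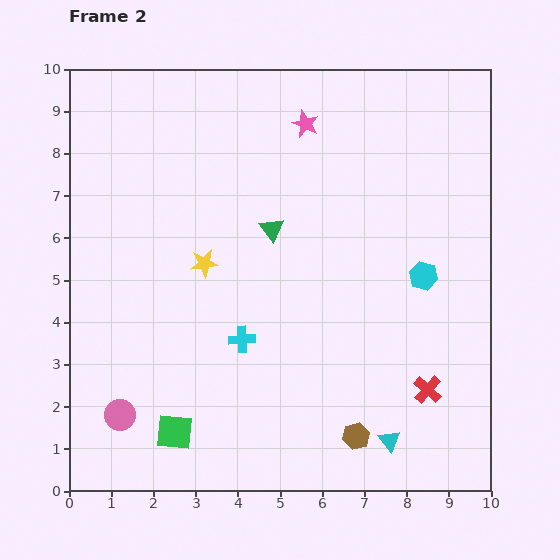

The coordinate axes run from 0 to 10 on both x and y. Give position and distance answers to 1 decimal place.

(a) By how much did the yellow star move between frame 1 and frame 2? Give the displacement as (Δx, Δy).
(0.8, -0.7)

The yellow star was at (2.4, 6.1) in frame 1 and (3.2, 5.4) in frame 2.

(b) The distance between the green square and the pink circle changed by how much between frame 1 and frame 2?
-1.2

Distance in frame 1: 2.6. Distance in frame 2: 1.4.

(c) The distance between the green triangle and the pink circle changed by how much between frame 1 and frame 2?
+2.7

Distance in frame 1: 3.0. Distance in frame 2: 5.7.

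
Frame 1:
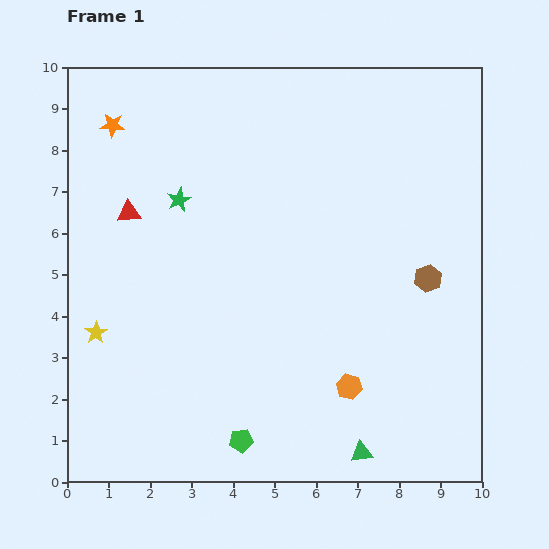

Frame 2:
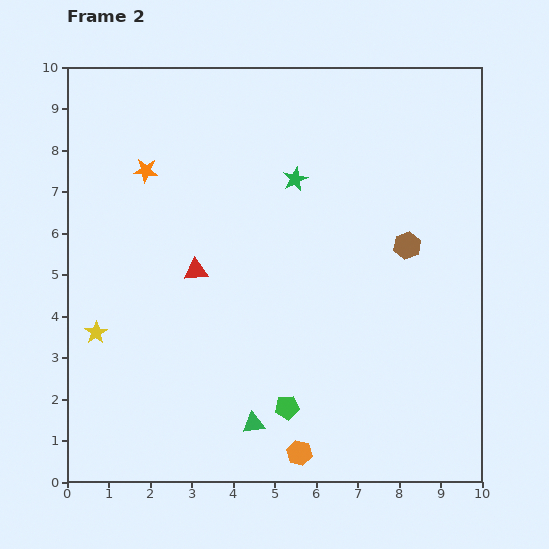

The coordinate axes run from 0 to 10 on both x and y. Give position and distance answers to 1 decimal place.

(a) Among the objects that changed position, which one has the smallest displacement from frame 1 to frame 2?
the brown hexagon

(moved 0.9)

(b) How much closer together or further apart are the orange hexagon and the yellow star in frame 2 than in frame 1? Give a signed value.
-0.5

Distance in frame 1: 6.2. Distance in frame 2: 5.7.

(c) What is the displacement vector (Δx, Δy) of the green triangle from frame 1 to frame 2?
(-2.6, 0.7)

The green triangle was at (7.1, 0.7) in frame 1 and (4.5, 1.4) in frame 2.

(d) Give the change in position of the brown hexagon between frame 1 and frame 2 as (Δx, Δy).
(-0.5, 0.8)

The brown hexagon was at (8.7, 4.9) in frame 1 and (8.2, 5.7) in frame 2.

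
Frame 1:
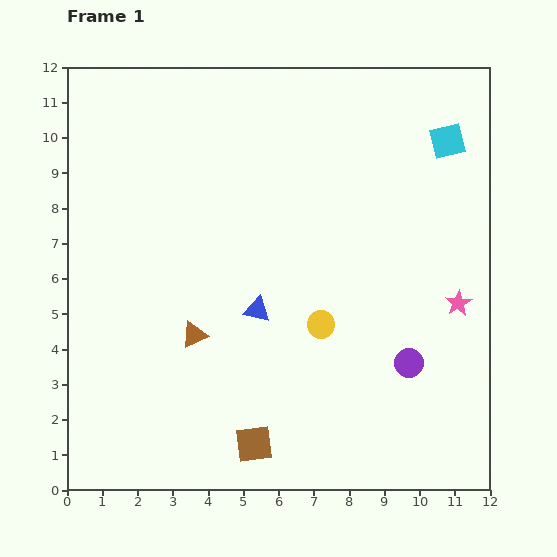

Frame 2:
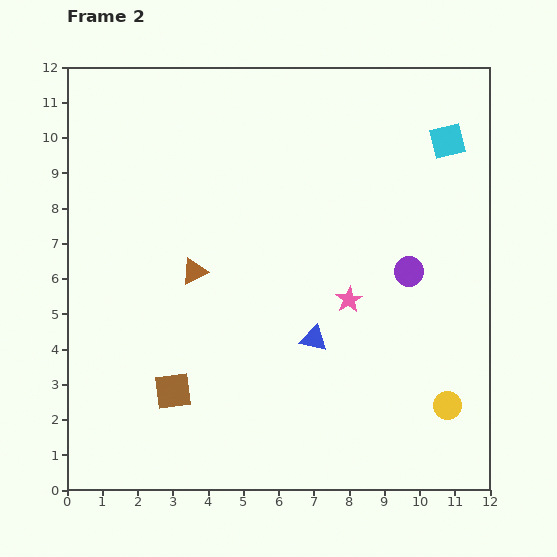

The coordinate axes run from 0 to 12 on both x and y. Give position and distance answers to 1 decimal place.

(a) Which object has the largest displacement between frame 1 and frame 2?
the yellow circle

(moved 4.3; next 3.1)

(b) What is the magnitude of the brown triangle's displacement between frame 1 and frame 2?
1.8

The brown triangle moved from (3.6, 4.4) to (3.6, 6.2), a distance of √(0.0² + 1.8²) ≈ 1.8.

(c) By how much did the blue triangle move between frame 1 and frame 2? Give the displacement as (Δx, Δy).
(1.6, -0.8)

The blue triangle was at (5.4, 5.1) in frame 1 and (7.0, 4.3) in frame 2.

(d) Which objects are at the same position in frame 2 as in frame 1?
the cyan square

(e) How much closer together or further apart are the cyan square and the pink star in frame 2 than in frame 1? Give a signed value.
+0.7

Distance in frame 1: 4.6. Distance in frame 2: 5.3.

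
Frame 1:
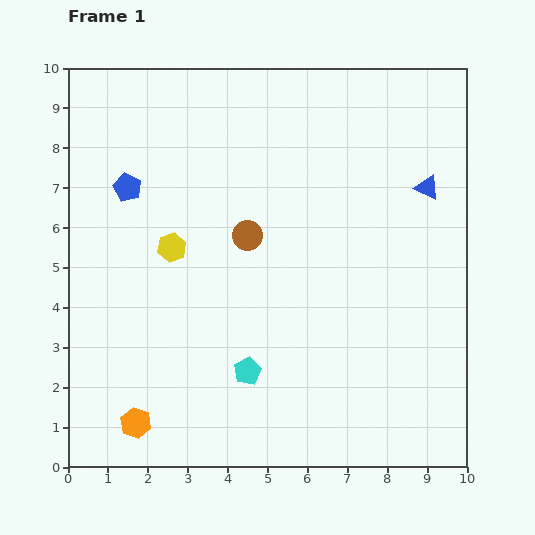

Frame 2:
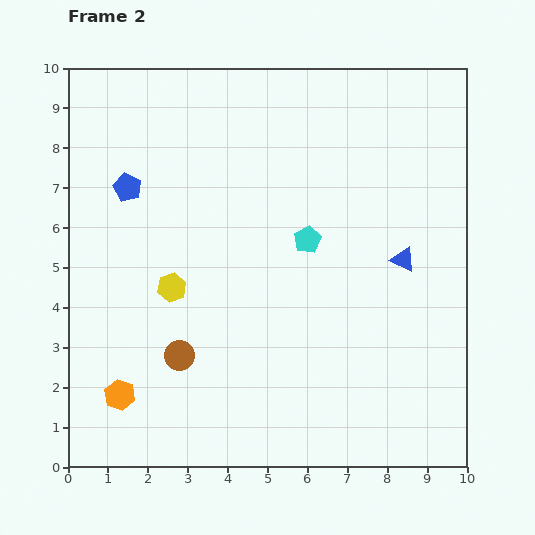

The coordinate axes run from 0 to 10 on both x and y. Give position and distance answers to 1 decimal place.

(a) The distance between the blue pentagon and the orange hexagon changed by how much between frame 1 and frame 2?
-0.7

Distance in frame 1: 5.9. Distance in frame 2: 5.2.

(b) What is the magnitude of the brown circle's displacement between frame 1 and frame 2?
3.4

The brown circle moved from (4.5, 5.8) to (2.8, 2.8), a distance of √(1.7² + 3.0²) ≈ 3.4.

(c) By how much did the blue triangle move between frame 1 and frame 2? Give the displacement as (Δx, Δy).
(-0.6, -1.8)

The blue triangle was at (9.0, 7.0) in frame 1 and (8.4, 5.2) in frame 2.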